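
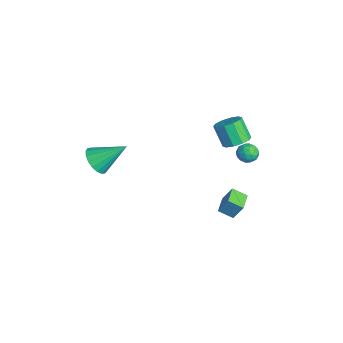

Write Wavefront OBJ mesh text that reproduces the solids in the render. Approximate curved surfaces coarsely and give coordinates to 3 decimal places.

v -2.65 -4.097 -2.642
v -2.087 -4.662 -2.108
v -2.23 -2.463 -1.358
v -1.816 -4.504 -2.398
v -1.71 -4.265 -2.736
v -1.79 -3.993 -3.056
v -2.041 -3.742 -3.293
v -2.412 -3.561 -3.402
v -2.831 -3.486 -3.36
v -3.214 -3.532 -3.176
v -3.485 -3.69 -2.886
v -3.591 -3.928 -2.548
v -3.511 -4.2 -2.229
v -3.26 -4.452 -1.991
v -2.889 -4.633 -1.882
v -2.47 -4.708 -1.924
v 1.233 2.055 -3.877
v 1.499 2.531 -2.853
v 1.605 2.806 -4.323
v 1.871 3.282 -3.299
v 2.249 1.538 -3.901
v 2.515 2.014 -2.877
v 2.621 2.289 -4.347
v 2.887 2.765 -3.323
v -0.519 4.28 -1.504
v 0.068 4.378 -1.19
v -0.248 3.242 -1.69
v 0.339 3.34 -1.376
v -0.235 3.345 -1.025
v -0.403 3.986 -0.91
v 0.223 3.634 -1.97
v 0.055 4.275 -1.855
v 0.526 3.978 -1.478
v 0.243 3.799 -0.894
v -0.423 3.821 -1.986
v -0.706 3.642 -1.402
v -0.249 4.42 -1.331
v 0.069 3.2 -1.549
v -0.268 3.203 -1.343
v 0.077 3.26 -1.158
v -0.526 4.19 -1.166
v -0.181 4.247 -0.982
v -0.359 3.64 -0.885
v 0.001 3.373 -1.898
v 0.346 3.43 -1.714
v -0.257 4.36 -1.722
v 0.088 4.417 -1.537
v 0.179 3.98 -1.995
v 0.365 4.242 -1.315
v 0.525 3.632 -1.424
v 0.456 3.805 -1.773
v 0.358 4.182 -1.706
v 0.199 4.137 -0.972
v 0.358 3.527 -1.081
v 0.021 3.53 -0.875
v -0.078 3.908 -0.808
v 0.468 3.902 -1.141
v -0.538 4.093 -1.799
v -0.379 3.483 -1.908
v -0.102 3.712 -2.072
v -0.201 4.09 -2.005
v -0.705 3.988 -1.456
v -0.545 3.378 -1.565
v -0.538 3.438 -1.174
v -0.636 3.815 -1.107
v -0.648 3.718 -1.739
v -1.178 3.518 -1.349
v -0.729 4.081 -0.917
v -1.452 3.725 0.3
v -1.902 3.162 -0.131
v -1.153 4.32 -1.099
v -1.876 3.963 0.119
v -1.586 4.252 -1.376
v -2.309 3.896 -0.159
v -1.864 3.904 -1.643
v -2.587 3.548 -0.426
v -1.88 3.409 -1.797
v -2.603 3.052 -0.58
v -1.628 2.955 -1.78
v -2.351 2.599 -0.563
v -1.204 2.717 -1.599
v -1.927 2.36 -0.381
v -0.771 2.784 -1.321
v -1.494 2.428 -0.104
v -0.493 3.132 -1.054
v -1.216 2.776 0.163
v -0.477 3.628 -0.9
v -1.2 3.271 0.317
f 2 1 4
f 2 4 3
f 4 1 5
f 4 5 3
f 5 1 6
f 5 6 3
f 6 1 7
f 6 7 3
f 7 1 8
f 7 8 3
f 8 1 9
f 8 9 3
f 9 1 10
f 9 10 3
f 10 1 11
f 10 11 3
f 11 1 12
f 11 12 3
f 12 1 13
f 12 13 3
f 13 1 14
f 13 14 3
f 14 1 15
f 14 15 3
f 15 1 16
f 15 16 3
f 16 1 2
f 16 2 3
f 18 20 17
f 21 18 17
f 17 20 19
f 19 21 17
f 18 24 20
f 22 18 21
f 22 24 18
f 20 24 19
f 23 21 19
f 19 24 23
f 23 22 21
f 24 22 23
f 25 62 41
f 62 36 65
f 41 65 30
f 62 65 41
f 25 41 37
f 41 30 42
f 37 42 26
f 41 42 37
f 25 37 46
f 37 26 47
f 46 47 32
f 37 47 46
f 25 46 58
f 46 32 61
f 58 61 35
f 46 61 58
f 25 58 62
f 58 35 66
f 62 66 36
f 58 66 62
f 26 42 53
f 42 30 56
f 53 56 34
f 42 56 53
f 30 65 43
f 65 36 64
f 43 64 29
f 65 64 43
f 36 66 63
f 66 35 59
f 63 59 27
f 66 59 63
f 35 61 60
f 61 32 48
f 60 48 31
f 61 48 60
f 32 47 52
f 47 26 49
f 52 49 33
f 47 49 52
f 28 54 40
f 54 34 55
f 40 55 29
f 54 55 40
f 28 40 38
f 40 29 39
f 38 39 27
f 40 39 38
f 28 38 45
f 38 27 44
f 45 44 31
f 38 44 45
f 28 45 50
f 45 31 51
f 50 51 33
f 45 51 50
f 28 50 54
f 50 33 57
f 54 57 34
f 50 57 54
f 29 55 43
f 55 34 56
f 43 56 30
f 55 56 43
f 27 39 63
f 39 29 64
f 63 64 36
f 39 64 63
f 31 44 60
f 44 27 59
f 60 59 35
f 44 59 60
f 33 51 52
f 51 31 48
f 52 48 32
f 51 48 52
f 34 57 53
f 57 33 49
f 53 49 26
f 57 49 53
f 68 67 71
f 68 71 69
f 69 71 72
f 69 72 70
f 71 67 73
f 71 73 72
f 72 73 74
f 72 74 70
f 73 67 75
f 73 75 74
f 74 75 76
f 74 76 70
f 75 67 77
f 75 77 76
f 76 77 78
f 76 78 70
f 77 67 79
f 77 79 78
f 78 79 80
f 78 80 70
f 79 67 81
f 79 81 80
f 80 81 82
f 80 82 70
f 81 67 83
f 81 83 82
f 82 83 84
f 82 84 70
f 83 67 85
f 83 85 84
f 84 85 86
f 84 86 70
f 85 67 87
f 85 87 86
f 86 87 88
f 86 88 70
f 87 67 68
f 87 68 88
f 88 68 69
f 88 69 70



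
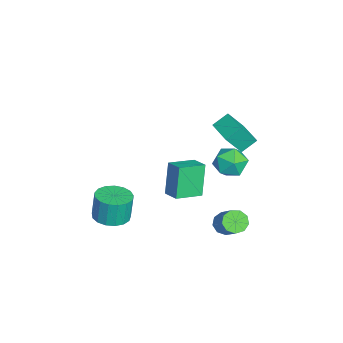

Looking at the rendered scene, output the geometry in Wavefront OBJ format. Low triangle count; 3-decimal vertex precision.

v -4.319 2.28 -0.446
v -3.938 1.4 0.946
v -4.695 3.113 0.183
v -4.314 2.234 1.575
v -2.866 2.926 -0.435
v -2.485 2.047 0.957
v -3.242 3.76 0.194
v -2.861 2.88 1.586
v 1.672 -3.961 -1.555
v 2.655 -3.747 -1.459
v 2.47 -3.584 0.071
v 1.488 -3.799 -0.025
v 2.448 -3.315 -1.53
v 2.264 -3.153 0
v 2.064 -3.032 -1.606
v 1.88 -2.869 -0.076
v 1.59 -2.961 -1.671
v 1.406 -2.799 -0.141
v 1.135 -3.12 -1.709
v 0.951 -2.957 -0.179
v 0.803 -3.471 -1.712
v 0.619 -3.309 -0.182
v 0.67 -3.935 -1.679
v 0.486 -3.772 -0.149
v 0.767 -4.404 -1.618
v 0.582 -4.242 -0.087
v 1.071 -4.772 -1.542
v 0.886 -4.61 -0.011
v 1.513 -4.955 -1.469
v 1.328 -4.792 0.061
v 1.991 -4.909 -1.416
v 1.806 -4.747 0.114
v 2.396 -4.647 -1.395
v 2.212 -4.485 0.135
v 2.636 -4.227 -1.411
v 2.451 -4.065 0.12
v 0.529 1.979 -3.382
v 0.877 2.419 -3.833
v 2.319 2.842 -2.309
v 1.971 2.401 -1.858
v 0.536 2.671 -3.581
v 1.978 3.093 -2.057
v 0.193 2.598 -3.235
v 1.635 3.021 -1.712
v 0.006 2.236 -2.959
v 1.448 2.658 -1.435
v 0.065 1.753 -2.88
v 1.507 2.176 -1.356
v 0.34 1.376 -3.036
v 1.782 1.799 -1.512
v 0.704 1.281 -3.354
v 2.146 1.703 -1.83
v 0.986 1.512 -3.685
v 2.428 1.935 -2.161
v 1.054 1.962 -3.874
v 2.496 2.384 -2.35
v 1.818 2.577 3.772
v 2.374 2.714 2.953
v 2.786 1.366 4.227
v 3.342 1.503 3.408
v 3.344 2.189 4.134
v 2.746 2.938 3.853
v 2.414 1.142 3.327
v 1.816 1.891 3.046
v 2.743 1.828 2.678
v 3.317 2.474 3.178
v 1.843 1.606 4.002
v 2.417 2.252 4.502
v -0.308 -1.178 -1.567
v -1.113 -0.999 0.277
v -1.08 0.202 -2.038
v -1.885 0.381 -0.194
v 0.505 -0.621 -1.266
v -0.3 -0.442 0.578
v -0.267 0.759 -1.737
v -1.072 0.938 0.107
f 2 4 1
f 5 2 1
f 1 4 3
f 3 5 1
f 2 8 4
f 6 2 5
f 6 8 2
f 4 8 3
f 7 5 3
f 3 8 7
f 7 6 5
f 8 6 7
f 10 9 13
f 10 13 11
f 11 13 14
f 11 14 12
f 13 9 15
f 13 15 14
f 14 15 16
f 14 16 12
f 15 9 17
f 15 17 16
f 16 17 18
f 16 18 12
f 17 9 19
f 17 19 18
f 18 19 20
f 18 20 12
f 19 9 21
f 19 21 20
f 20 21 22
f 20 22 12
f 21 9 23
f 21 23 22
f 22 23 24
f 22 24 12
f 23 9 25
f 23 25 24
f 24 25 26
f 24 26 12
f 25 9 27
f 25 27 26
f 26 27 28
f 26 28 12
f 27 9 29
f 27 29 28
f 28 29 30
f 28 30 12
f 29 9 31
f 29 31 30
f 30 31 32
f 30 32 12
f 31 9 33
f 31 33 32
f 32 33 34
f 32 34 12
f 33 9 35
f 33 35 34
f 34 35 36
f 34 36 12
f 35 9 10
f 35 10 36
f 36 10 11
f 36 11 12
f 38 37 41
f 38 41 39
f 39 41 42
f 39 42 40
f 41 37 43
f 41 43 42
f 42 43 44
f 42 44 40
f 43 37 45
f 43 45 44
f 44 45 46
f 44 46 40
f 45 37 47
f 45 47 46
f 46 47 48
f 46 48 40
f 47 37 49
f 47 49 48
f 48 49 50
f 48 50 40
f 49 37 51
f 49 51 50
f 50 51 52
f 50 52 40
f 51 37 53
f 51 53 52
f 52 53 54
f 52 54 40
f 53 37 55
f 53 55 54
f 54 55 56
f 54 56 40
f 55 37 38
f 55 38 56
f 56 38 39
f 56 39 40
f 57 68 62
f 57 62 58
f 57 58 64
f 57 64 67
f 57 67 68
f 58 62 66
f 62 68 61
f 68 67 59
f 67 64 63
f 64 58 65
f 60 66 61
f 60 61 59
f 60 59 63
f 60 63 65
f 60 65 66
f 61 66 62
f 59 61 68
f 63 59 67
f 65 63 64
f 66 65 58
f 70 72 69
f 73 70 69
f 69 72 71
f 71 73 69
f 70 76 72
f 74 70 73
f 74 76 70
f 72 76 71
f 75 73 71
f 71 76 75
f 75 74 73
f 76 74 75



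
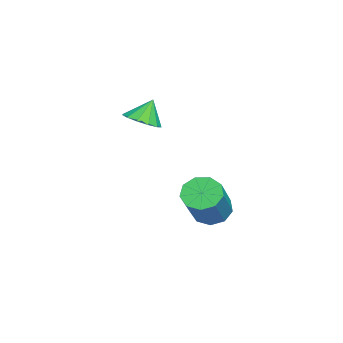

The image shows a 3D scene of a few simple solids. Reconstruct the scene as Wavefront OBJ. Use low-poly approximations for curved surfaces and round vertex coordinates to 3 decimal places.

v 2.96 0.838 1.135
v 3.656 0.772 1.407
v 2.64 1.202 2.045
v 3.629 1.16 1.242
v 3.389 1.446 1.043
v 3.013 1.539 0.874
v 2.621 1.409 0.788
v 2.335 1.099 0.812
v 2.248 0.705 0.939
v 2.387 0.354 1.128
v 2.708 0.156 1.32
v 3.109 0.175 1.453
v 3.462 0.405 1.485
v 2.639 3.267 -3.261
v 3.09 3.789 -3.626
v 4.531 3.595 -2.124
v 4.081 3.073 -1.759
v 2.765 4.036 -3.282
v 4.206 3.843 -1.781
v 2.382 3.924 -2.928
v 3.823 3.73 -1.427
v 2.119 3.504 -2.73
v 3.56 3.31 -1.229
v 2.1 2.973 -2.78
v 3.541 2.779 -1.279
v 2.333 2.58 -3.055
v 3.774 2.386 -1.554
v 2.71 2.508 -3.426
v 4.151 2.314 -1.925
v 3.053 2.791 -3.719
v 4.495 2.597 -2.218
v 3.204 3.297 -3.798
v 4.645 3.103 -2.297
f 2 1 4
f 2 4 3
f 4 1 5
f 4 5 3
f 5 1 6
f 5 6 3
f 6 1 7
f 6 7 3
f 7 1 8
f 7 8 3
f 8 1 9
f 8 9 3
f 9 1 10
f 9 10 3
f 10 1 11
f 10 11 3
f 11 1 12
f 11 12 3
f 12 1 13
f 12 13 3
f 13 1 2
f 13 2 3
f 15 14 18
f 15 18 16
f 16 18 19
f 16 19 17
f 18 14 20
f 18 20 19
f 19 20 21
f 19 21 17
f 20 14 22
f 20 22 21
f 21 22 23
f 21 23 17
f 22 14 24
f 22 24 23
f 23 24 25
f 23 25 17
f 24 14 26
f 24 26 25
f 25 26 27
f 25 27 17
f 26 14 28
f 26 28 27
f 27 28 29
f 27 29 17
f 28 14 30
f 28 30 29
f 29 30 31
f 29 31 17
f 30 14 32
f 30 32 31
f 31 32 33
f 31 33 17
f 32 14 15
f 32 15 33
f 33 15 16
f 33 16 17



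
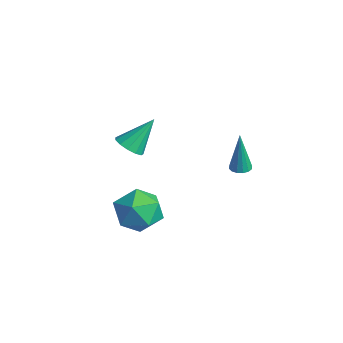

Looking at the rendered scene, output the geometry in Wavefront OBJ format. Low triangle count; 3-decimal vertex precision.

v -0.685 3.702 -3.59
v -0.179 3.544 -3.592
v -0.695 3.638 -1.39
v -0.168 3.818 -3.584
v -0.295 4.061 -3.577
v -0.527 4.207 -3.574
v -0.801 4.219 -3.575
v -1.044 4.092 -3.58
v -1.191 3.86 -3.587
v -1.202 3.586 -3.595
v -1.075 3.343 -3.602
v -0.843 3.196 -3.605
v -0.569 3.185 -3.604
v -0.326 3.312 -3.599
v -2.778 -0.842 -1.945
v -2.081 -0.594 -2.191
v -2.702 0.382 -0.495
v -2.38 -0.341 -2.39
v -2.805 -0.246 -2.447
v -3.222 -0.341 -2.345
v -3.498 -0.595 -2.116
v -3.545 -0.928 -1.833
v -3.349 -1.233 -1.585
v -2.971 -1.415 -1.452
v -2.533 -1.414 -1.475
v -2.172 -1.232 -1.648
v -2.003 -0.927 -1.915
v 0.018 -1.516 -4.37
v 1.169 -1.178 -4.016
v 0.071 -3.062 -3.064
v 1.222 -2.724 -2.71
v 0.241 -2.004 -2.418
v 0.208 -1.049 -3.225
v 1.032 -3.191 -3.855
v 0.999 -2.236 -4.662
v 1.796 -2.213 -3.697
v 1.307 -1.479 -2.81
v -0.067 -2.761 -4.27
v -0.556 -2.027 -3.383
f 2 1 4
f 2 4 3
f 4 1 5
f 4 5 3
f 5 1 6
f 5 6 3
f 6 1 7
f 6 7 3
f 7 1 8
f 7 8 3
f 8 1 9
f 8 9 3
f 9 1 10
f 9 10 3
f 10 1 11
f 10 11 3
f 11 1 12
f 11 12 3
f 12 1 13
f 12 13 3
f 13 1 14
f 13 14 3
f 14 1 2
f 14 2 3
f 16 15 18
f 16 18 17
f 18 15 19
f 18 19 17
f 19 15 20
f 19 20 17
f 20 15 21
f 20 21 17
f 21 15 22
f 21 22 17
f 22 15 23
f 22 23 17
f 23 15 24
f 23 24 17
f 24 15 25
f 24 25 17
f 25 15 26
f 25 26 17
f 26 15 27
f 26 27 17
f 27 15 16
f 27 16 17
f 28 39 33
f 28 33 29
f 28 29 35
f 28 35 38
f 28 38 39
f 29 33 37
f 33 39 32
f 39 38 30
f 38 35 34
f 35 29 36
f 31 37 32
f 31 32 30
f 31 30 34
f 31 34 36
f 31 36 37
f 32 37 33
f 30 32 39
f 34 30 38
f 36 34 35
f 37 36 29



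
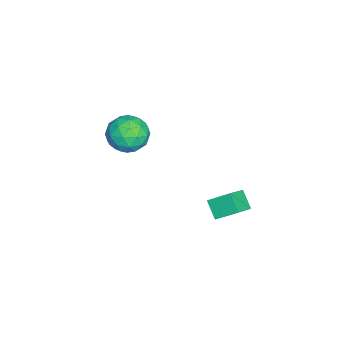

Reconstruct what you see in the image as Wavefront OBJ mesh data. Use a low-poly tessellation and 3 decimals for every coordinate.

v -4.014 -2.786 1.437
v -3.303 -3.41 1.818
v -4.257 -3.83 0.182
v -3.546 -4.454 0.563
v -4.434 -4.335 1.051
v -4.284 -3.69 1.826
v -3.276 -3.55 0.174
v -3.126 -2.905 0.949
v -2.847 -3.882 1.037
v -3.562 -4.367 1.579
v -3.998 -2.873 0.421
v -4.713 -3.358 0.963
v -3.637 -3.006 1.738
v -3.923 -4.234 0.262
v -4.445 -4.164 0.549
v -4.027 -4.53 0.773
v -4.214 -3.171 1.742
v -3.796 -3.537 1.966
v -4.46 -4.081 1.515
v -3.764 -3.703 0.034
v -3.346 -4.069 0.258
v -3.533 -2.71 1.227
v -3.115 -3.076 1.451
v -3.1 -3.159 0.485
v -2.951 -3.651 1.503
v -3.094 -4.264 0.765
v -2.935 -3.733 0.536
v -2.847 -3.354 0.992
v -3.372 -3.936 1.821
v -3.514 -4.549 1.084
v -4.036 -4.479 1.37
v -3.948 -4.1 1.826
v -3.104 -4.213 1.362
v -4.046 -2.691 0.916
v -4.188 -3.304 0.179
v -3.612 -3.14 0.174
v -3.524 -2.761 0.63
v -4.466 -2.976 1.235
v -4.609 -3.589 0.497
v -4.713 -3.886 1.008
v -4.625 -3.507 1.464
v -4.456 -3.027 0.638
v 1.478 0.652 2.216
v 1.475 1.557 2.841
v 0.59 1.046 1.64
v 0.587 1.952 2.264
v 2.053 1.068 1.616
v 2.05 1.974 2.24
v 1.165 1.463 1.039
v 1.162 2.368 1.664
f 1 38 17
f 38 12 41
f 17 41 6
f 38 41 17
f 1 17 13
f 17 6 18
f 13 18 2
f 17 18 13
f 1 13 22
f 13 2 23
f 22 23 8
f 13 23 22
f 1 22 34
f 22 8 37
f 34 37 11
f 22 37 34
f 1 34 38
f 34 11 42
f 38 42 12
f 34 42 38
f 2 18 29
f 18 6 32
f 29 32 10
f 18 32 29
f 6 41 19
f 41 12 40
f 19 40 5
f 41 40 19
f 12 42 39
f 42 11 35
f 39 35 3
f 42 35 39
f 11 37 36
f 37 8 24
f 36 24 7
f 37 24 36
f 8 23 28
f 23 2 25
f 28 25 9
f 23 25 28
f 4 30 16
f 30 10 31
f 16 31 5
f 30 31 16
f 4 16 14
f 16 5 15
f 14 15 3
f 16 15 14
f 4 14 21
f 14 3 20
f 21 20 7
f 14 20 21
f 4 21 26
f 21 7 27
f 26 27 9
f 21 27 26
f 4 26 30
f 26 9 33
f 30 33 10
f 26 33 30
f 5 31 19
f 31 10 32
f 19 32 6
f 31 32 19
f 3 15 39
f 15 5 40
f 39 40 12
f 15 40 39
f 7 20 36
f 20 3 35
f 36 35 11
f 20 35 36
f 9 27 28
f 27 7 24
f 28 24 8
f 27 24 28
f 10 33 29
f 33 9 25
f 29 25 2
f 33 25 29
f 44 46 43
f 47 44 43
f 43 46 45
f 45 47 43
f 44 50 46
f 48 44 47
f 48 50 44
f 46 50 45
f 49 47 45
f 45 50 49
f 49 48 47
f 50 48 49



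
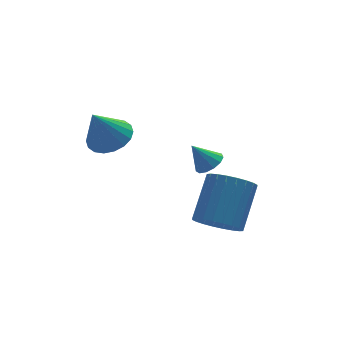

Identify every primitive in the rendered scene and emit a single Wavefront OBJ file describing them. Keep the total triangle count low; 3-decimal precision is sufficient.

v 2.055 -1.914 -1.89
v 2.485 -1.371 -2.639
v 3.536 -0.163 -1.159
v 3.105 -0.706 -0.41
v 2.152 -1.162 -2.573
v 3.203 0.045 -1.093
v 1.805 -1.068 -2.403
v 2.856 0.139 -0.923
v 1.496 -1.103 -2.155
v 2.546 0.105 -0.675
v 1.271 -1.261 -1.866
v 2.322 -0.053 -0.386
v 1.166 -1.518 -1.582
v 2.217 -0.311 -0.102
v 1.197 -1.836 -1.344
v 2.247 -0.629 0.136
v 1.357 -2.166 -1.189
v 2.408 -0.958 0.291
v 1.624 -2.457 -1.141
v 2.675 -1.249 0.339
v 1.957 -2.665 -1.207
v 3.008 -1.458 0.273
v 2.304 -2.759 -1.377
v 3.355 -1.552 0.103
v 2.614 -2.725 -1.625
v 3.664 -1.517 -0.145
v 2.838 -2.567 -1.914
v 3.889 -1.359 -0.434
v 2.943 -2.309 -2.198
v 3.994 -1.102 -0.718
v 2.913 -1.991 -2.436
v 3.963 -0.784 -0.956
v 2.752 -1.662 -2.591
v 3.803 -0.454 -1.111
v -0.836 2.316 1.076
v -0.342 3.101 1.424
v -1.584 2.084 2.664
v -0.716 3.279 1.274
v -1.114 3.266 1.085
v -1.456 3.066 0.894
v -1.676 2.717 0.739
v -1.729 2.288 0.651
v -1.606 1.865 0.647
v -1.33 1.532 0.729
v -0.956 1.354 0.879
v -0.558 1.366 1.068
v -0.215 1.567 1.259
v 0.004 1.916 1.414
v 0.058 2.344 1.502
v -0.066 2.767 1.506
v 3.633 3.064 -2.152
v 4.108 3.537 -1.987
v 2.967 3.376 -1.128
v 3.847 3.718 -2.211
v 3.518 3.691 -2.417
v 3.226 3.466 -2.538
v 3.062 3.113 -2.537
v 3.08 2.745 -2.414
v 3.273 2.478 -2.207
v 3.58 2.397 -1.983
v 3.904 2.529 -1.813
v 4.142 2.83 -1.75
v 4.218 3.206 -1.815
f 2 1 5
f 2 5 3
f 3 5 6
f 3 6 4
f 5 1 7
f 5 7 6
f 6 7 8
f 6 8 4
f 7 1 9
f 7 9 8
f 8 9 10
f 8 10 4
f 9 1 11
f 9 11 10
f 10 11 12
f 10 12 4
f 11 1 13
f 11 13 12
f 12 13 14
f 12 14 4
f 13 1 15
f 13 15 14
f 14 15 16
f 14 16 4
f 15 1 17
f 15 17 16
f 16 17 18
f 16 18 4
f 17 1 19
f 17 19 18
f 18 19 20
f 18 20 4
f 19 1 21
f 19 21 20
f 20 21 22
f 20 22 4
f 21 1 23
f 21 23 22
f 22 23 24
f 22 24 4
f 23 1 25
f 23 25 24
f 24 25 26
f 24 26 4
f 25 1 27
f 25 27 26
f 26 27 28
f 26 28 4
f 27 1 29
f 27 29 28
f 28 29 30
f 28 30 4
f 29 1 31
f 29 31 30
f 30 31 32
f 30 32 4
f 31 1 33
f 31 33 32
f 32 33 34
f 32 34 4
f 33 1 2
f 33 2 34
f 34 2 3
f 34 3 4
f 36 35 38
f 36 38 37
f 38 35 39
f 38 39 37
f 39 35 40
f 39 40 37
f 40 35 41
f 40 41 37
f 41 35 42
f 41 42 37
f 42 35 43
f 42 43 37
f 43 35 44
f 43 44 37
f 44 35 45
f 44 45 37
f 45 35 46
f 45 46 37
f 46 35 47
f 46 47 37
f 47 35 48
f 47 48 37
f 48 35 49
f 48 49 37
f 49 35 50
f 49 50 37
f 50 35 36
f 50 36 37
f 52 51 54
f 52 54 53
f 54 51 55
f 54 55 53
f 55 51 56
f 55 56 53
f 56 51 57
f 56 57 53
f 57 51 58
f 57 58 53
f 58 51 59
f 58 59 53
f 59 51 60
f 59 60 53
f 60 51 61
f 60 61 53
f 61 51 62
f 61 62 53
f 62 51 63
f 62 63 53
f 63 51 52
f 63 52 53



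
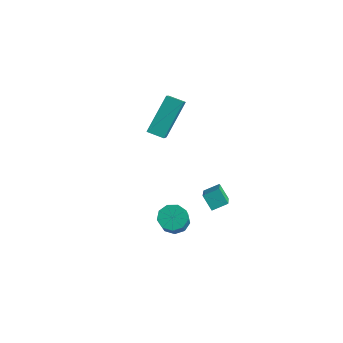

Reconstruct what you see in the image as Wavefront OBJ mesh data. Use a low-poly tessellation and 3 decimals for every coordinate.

v -2.443 -0.097 0.496
v -1.424 -1.344 1.764
v -2.6 1.374 2.07
v -1.58 0.127 3.337
v -1.7 0.253 0.243
v -0.68 -0.994 1.51
v -1.856 1.724 1.816
v -0.837 0.477 3.084
v 0.97 -2.055 -2.779
v 1.602 -2.062 -3.101
v 2.143 -2.773 -2.023
v 1.51 -2.765 -1.701
v 1.563 -1.667 -2.821
v 2.104 -2.378 -1.743
v 1.246 -1.454 -2.522
v 1.787 -2.164 -1.443
v 0.8 -1.521 -2.342
v 1.341 -2.232 -1.264
v 0.433 -1.838 -2.368
v 0.974 -2.549 -1.289
v 0.317 -2.257 -2.585
v 0.858 -2.967 -1.507
v 0.507 -2.581 -2.894
v 1.047 -3.291 -1.815
v 0.913 -2.658 -3.148
v 1.453 -3.369 -2.07
v 1.345 -2.454 -3.23
v 1.886 -3.164 -2.152
v 1.364 0.02 -3.162
v 0.737 0.079 -2.491
v 0.263 1.303 -4.304
v -0.364 1.362 -3.633
v 1.784 0.678 -2.827
v 1.157 0.737 -2.156
v 0.683 1.961 -3.969
v 0.056 2.02 -3.298
f 2 4 1
f 5 2 1
f 1 4 3
f 3 5 1
f 2 8 4
f 6 2 5
f 6 8 2
f 4 8 3
f 7 5 3
f 3 8 7
f 7 6 5
f 8 6 7
f 10 9 13
f 10 13 11
f 11 13 14
f 11 14 12
f 13 9 15
f 13 15 14
f 14 15 16
f 14 16 12
f 15 9 17
f 15 17 16
f 16 17 18
f 16 18 12
f 17 9 19
f 17 19 18
f 18 19 20
f 18 20 12
f 19 9 21
f 19 21 20
f 20 21 22
f 20 22 12
f 21 9 23
f 21 23 22
f 22 23 24
f 22 24 12
f 23 9 25
f 23 25 24
f 24 25 26
f 24 26 12
f 25 9 27
f 25 27 26
f 26 27 28
f 26 28 12
f 27 9 10
f 27 10 28
f 28 10 11
f 28 11 12
f 30 32 29
f 33 30 29
f 29 32 31
f 31 33 29
f 30 36 32
f 34 30 33
f 34 36 30
f 32 36 31
f 35 33 31
f 31 36 35
f 35 34 33
f 36 34 35



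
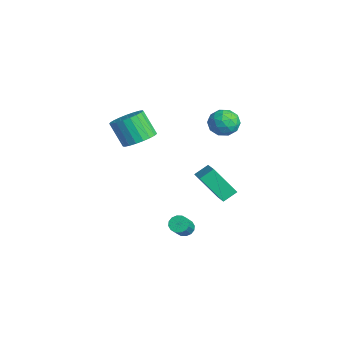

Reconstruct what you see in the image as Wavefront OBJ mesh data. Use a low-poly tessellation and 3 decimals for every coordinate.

v 1.055 -1.766 2.042
v 1.705 -2.522 2.124
v 0.934 -3.03 3.54
v 0.285 -2.274 3.458
v 1.896 -2.22 2.337
v 1.125 -2.729 3.752
v 1.942 -1.839 2.499
v 1.171 -2.348 3.914
v 1.835 -1.446 2.582
v 1.064 -1.955 3.997
v 1.593 -1.108 2.571
v 0.822 -1.617 3.986
v 1.258 -0.884 2.469
v 0.487 -1.393 3.885
v 0.888 -0.812 2.294
v 0.117 -1.321 3.709
v 0.547 -0.905 2.075
v -0.224 -1.414 3.49
v 0.294 -1.147 1.85
v -0.477 -1.656 3.265
v 0.172 -1.496 1.658
v -0.598 -2.005 3.074
v 0.204 -1.891 1.533
v -0.567 -2.4 2.949
v 0.382 -2.265 1.496
v -0.388 -2.774 2.912
v 0.677 -2.552 1.554
v -0.093 -3.061 2.969
v 1.038 -2.703 1.696
v 0.267 -3.212 3.111
v 1.401 -2.693 1.897
v 0.63 -3.201 3.313
v 3.168 0.027 -3.955
v 3.592 -0.004 -4.335
v 4.436 -0.598 -3.346
v 4.012 -0.567 -2.965
v 3.625 0.259 -4.205
v 4.469 -0.336 -3.216
v 3.535 0.46 -4.008
v 4.379 -0.135 -3.019
v 3.348 0.545 -3.797
v 4.192 -0.05 -2.807
v 3.112 0.491 -3.628
v 3.956 -0.104 -2.639
v 2.891 0.313 -3.546
v 3.735 -0.282 -2.557
v 2.744 0.058 -3.574
v 3.588 -0.536 -2.585
v 2.711 -0.204 -3.704
v 3.555 -0.799 -2.715
v 2.801 -0.405 -3.901
v 3.645 -1 -2.912
v 2.988 -0.49 -4.113
v 3.832 -1.085 -3.123
v 3.224 -0.436 -4.281
v 4.068 -1.031 -3.292
v 3.445 -0.258 -4.363
v 4.289 -0.853 -3.374
v 2.502 2.978 3.996
v 3.401 2.855 4.179
v 2.479 1.685 3.241
v 3.378 1.562 3.424
v 2.755 1.506 4.106
v 2.769 2.305 4.573
v 3.111 2.235 2.847
v 3.125 3.034 3.314
v 3.777 2.396 3.469
v 3.557 1.945 4.247
v 2.323 2.595 3.173
v 2.103 2.144 3.951
v 2.954 3.03 4.154
v 2.926 1.51 3.266
v 2.56 1.477 3.667
v 3.088 1.405 3.775
v 2.582 2.707 4.385
v 3.111 2.635 4.493
v 2.731 1.842 4.45
v 2.769 1.905 2.927
v 3.298 1.833 3.035
v 2.792 3.135 3.645
v 3.32 3.063 3.753
v 3.149 2.698 2.97
v 3.703 2.688 3.844
v 3.689 1.928 3.4
v 3.532 2.323 3.061
v 3.541 2.793 3.335
v 3.574 2.423 4.301
v 3.56 1.663 3.858
v 3.194 1.63 4.259
v 3.202 2.1 4.533
v 3.795 2.153 3.884
v 2.32 2.877 3.562
v 2.306 2.117 3.119
v 2.678 2.44 2.887
v 2.686 2.91 3.161
v 2.191 2.612 4.02
v 2.177 1.852 3.576
v 2.339 1.747 4.085
v 2.348 2.217 4.359
v 2.085 2.387 3.536
v 1.485 1.143 -1.005
v 1.369 1.961 -0.496
v 2.193 2.238 -2.601
v 2.077 3.055 -2.091
v 2.743 1.025 -0.529
v 2.627 1.842 -0.019
v 3.451 2.119 -2.124
v 3.335 2.937 -1.615
f 2 1 5
f 2 5 3
f 3 5 6
f 3 6 4
f 5 1 7
f 5 7 6
f 6 7 8
f 6 8 4
f 7 1 9
f 7 9 8
f 8 9 10
f 8 10 4
f 9 1 11
f 9 11 10
f 10 11 12
f 10 12 4
f 11 1 13
f 11 13 12
f 12 13 14
f 12 14 4
f 13 1 15
f 13 15 14
f 14 15 16
f 14 16 4
f 15 1 17
f 15 17 16
f 16 17 18
f 16 18 4
f 17 1 19
f 17 19 18
f 18 19 20
f 18 20 4
f 19 1 21
f 19 21 20
f 20 21 22
f 20 22 4
f 21 1 23
f 21 23 22
f 22 23 24
f 22 24 4
f 23 1 25
f 23 25 24
f 24 25 26
f 24 26 4
f 25 1 27
f 25 27 26
f 26 27 28
f 26 28 4
f 27 1 29
f 27 29 28
f 28 29 30
f 28 30 4
f 29 1 31
f 29 31 30
f 30 31 32
f 30 32 4
f 31 1 2
f 31 2 32
f 32 2 3
f 32 3 4
f 34 33 37
f 34 37 35
f 35 37 38
f 35 38 36
f 37 33 39
f 37 39 38
f 38 39 40
f 38 40 36
f 39 33 41
f 39 41 40
f 40 41 42
f 40 42 36
f 41 33 43
f 41 43 42
f 42 43 44
f 42 44 36
f 43 33 45
f 43 45 44
f 44 45 46
f 44 46 36
f 45 33 47
f 45 47 46
f 46 47 48
f 46 48 36
f 47 33 49
f 47 49 48
f 48 49 50
f 48 50 36
f 49 33 51
f 49 51 50
f 50 51 52
f 50 52 36
f 51 33 53
f 51 53 52
f 52 53 54
f 52 54 36
f 53 33 55
f 53 55 54
f 54 55 56
f 54 56 36
f 55 33 57
f 55 57 56
f 56 57 58
f 56 58 36
f 57 33 34
f 57 34 58
f 58 34 35
f 58 35 36
f 59 96 75
f 96 70 99
f 75 99 64
f 96 99 75
f 59 75 71
f 75 64 76
f 71 76 60
f 75 76 71
f 59 71 80
f 71 60 81
f 80 81 66
f 71 81 80
f 59 80 92
f 80 66 95
f 92 95 69
f 80 95 92
f 59 92 96
f 92 69 100
f 96 100 70
f 92 100 96
f 60 76 87
f 76 64 90
f 87 90 68
f 76 90 87
f 64 99 77
f 99 70 98
f 77 98 63
f 99 98 77
f 70 100 97
f 100 69 93
f 97 93 61
f 100 93 97
f 69 95 94
f 95 66 82
f 94 82 65
f 95 82 94
f 66 81 86
f 81 60 83
f 86 83 67
f 81 83 86
f 62 88 74
f 88 68 89
f 74 89 63
f 88 89 74
f 62 74 72
f 74 63 73
f 72 73 61
f 74 73 72
f 62 72 79
f 72 61 78
f 79 78 65
f 72 78 79
f 62 79 84
f 79 65 85
f 84 85 67
f 79 85 84
f 62 84 88
f 84 67 91
f 88 91 68
f 84 91 88
f 63 89 77
f 89 68 90
f 77 90 64
f 89 90 77
f 61 73 97
f 73 63 98
f 97 98 70
f 73 98 97
f 65 78 94
f 78 61 93
f 94 93 69
f 78 93 94
f 67 85 86
f 85 65 82
f 86 82 66
f 85 82 86
f 68 91 87
f 91 67 83
f 87 83 60
f 91 83 87
f 102 104 101
f 105 102 101
f 101 104 103
f 103 105 101
f 102 108 104
f 106 102 105
f 106 108 102
f 104 108 103
f 107 105 103
f 103 108 107
f 107 106 105
f 108 106 107



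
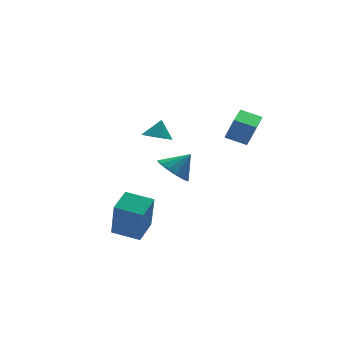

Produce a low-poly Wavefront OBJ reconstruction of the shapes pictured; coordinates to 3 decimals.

v 1.629 -4.42 2.118
v 2.017 -4.599 3.25
v 0.802 -3.755 2.506
v 1.19 -3.934 3.638
v 2.79 -2.886 1.962
v 3.178 -3.065 3.094
v 1.963 -2.221 2.35
v 2.351 -2.4 3.482
v -3.768 -0.895 -4.16
v -3.919 -1.585 -2.098
v -2.741 0.038 -3.773
v -2.892 -0.653 -1.71
v -2.728 -1.927 -4.43
v -2.879 -2.618 -2.367
v -1.701 -0.995 -4.042
v -1.852 -1.685 -1.98
v -0.036 1.827 0.391
v 0.373 2.418 0.061
v 0.356 2.113 1.389
v -0.068 2.589 0.185
v -0.496 2.469 0.387
v -0.748 2.104 0.591
v -0.728 1.633 0.718
v -0.444 1.236 0.72
v -0.004 1.065 0.597
v 0.424 1.185 0.395
v 0.677 1.55 0.191
v 0.657 2.021 0.064
v -0.034 0.054 -1.191
v 0.709 0.173 -1.865
v 0.894 -0.054 -0.189
v 0.592 0.657 -1.706
v 0.308 0.979 -1.408
v -0.068 1.054 -1.052
v -0.435 0.86 -0.734
v -0.694 0.451 -0.538
v -0.776 -0.065 -0.517
v -0.66 -0.549 -0.677
v -0.376 -0.871 -0.974
v 0 -0.946 -1.33
v 0.367 -0.752 -1.649
v 0.626 -0.343 -1.845
v -1.637 1.835 -3.299
v -1.175 1.691 -3.72
v -2.225 1.069 -3.68
v -1.763 0.925 -4.101
v -1.673 0.813 -3.476
v -1.31 1.287 -3.241
v -2.09 1.473 -4.159
v -1.727 1.947 -3.924
v -1.456 1.467 -4.252
v -1.198 1.059 -3.83
v -2.202 1.701 -3.57
v -1.944 1.293 -3.148
f 2 4 1
f 5 2 1
f 1 4 3
f 3 5 1
f 2 8 4
f 6 2 5
f 6 8 2
f 4 8 3
f 7 5 3
f 3 8 7
f 7 6 5
f 8 6 7
f 10 12 9
f 13 10 9
f 9 12 11
f 11 13 9
f 10 16 12
f 14 10 13
f 14 16 10
f 12 16 11
f 15 13 11
f 11 16 15
f 15 14 13
f 16 14 15
f 18 17 20
f 18 20 19
f 20 17 21
f 20 21 19
f 21 17 22
f 21 22 19
f 22 17 23
f 22 23 19
f 23 17 24
f 23 24 19
f 24 17 25
f 24 25 19
f 25 17 26
f 25 26 19
f 26 17 27
f 26 27 19
f 27 17 28
f 27 28 19
f 28 17 18
f 28 18 19
f 30 29 32
f 30 32 31
f 32 29 33
f 32 33 31
f 33 29 34
f 33 34 31
f 34 29 35
f 34 35 31
f 35 29 36
f 35 36 31
f 36 29 37
f 36 37 31
f 37 29 38
f 37 38 31
f 38 29 39
f 38 39 31
f 39 29 40
f 39 40 31
f 40 29 41
f 40 41 31
f 41 29 42
f 41 42 31
f 42 29 30
f 42 30 31
f 43 54 48
f 43 48 44
f 43 44 50
f 43 50 53
f 43 53 54
f 44 48 52
f 48 54 47
f 54 53 45
f 53 50 49
f 50 44 51
f 46 52 47
f 46 47 45
f 46 45 49
f 46 49 51
f 46 51 52
f 47 52 48
f 45 47 54
f 49 45 53
f 51 49 50
f 52 51 44



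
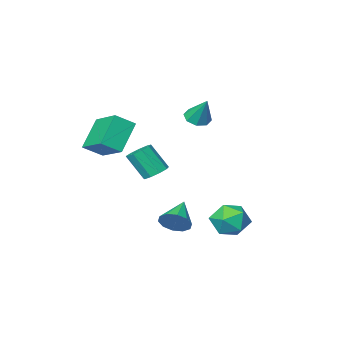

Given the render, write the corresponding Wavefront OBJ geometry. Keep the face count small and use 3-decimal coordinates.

v 2.213 3.056 -2.446
v 2.874 2.679 -2.005
v 1.067 2.044 -1.594
v 2.706 3.11 -1.719
v 2.349 3.521 -1.711
v 1.94 3.754 -1.984
v 1.635 3.72 -2.433
v 1.551 3.433 -2.887
v 1.719 3.002 -3.173
v 2.076 2.592 -3.181
v 2.485 2.359 -2.908
v 2.79 2.392 -2.459
v -1.733 3.999 -2.901
v -1.041 4.259 -2.012
v -0.499 2.721 -3.488
v 0.193 2.981 -2.599
v -0.814 2.445 -2.41
v -1.577 3.235 -2.047
v 0.037 3.745 -3.453
v -0.726 4.535 -3.09
v 0.053 4.102 -2.353
v -0.473 3.298 -1.708
v -1.067 3.682 -3.792
v -1.593 2.878 -3.147
v -3.026 -3.311 1.954
v -2.359 -3.666 2.185
v -3.014 -2.329 3.426
v -2.255 -3.171 1.854
v -2.603 -2.758 1.581
v -3.198 -2.669 1.527
v -3.693 -2.956 1.723
v -3.797 -3.451 2.054
v -3.45 -3.864 2.327
v -2.854 -3.953 2.381
v 2.536 -2.205 2.513
v 3.559 -2.507 3.184
v 2.544 -0.203 3.4
v 3.567 -0.504 4.071
v 3.733 -1.536 0.989
v 4.756 -1.837 1.66
v 3.741 0.467 1.876
v 4.764 0.165 2.547
v 1.064 -0.74 -0.522
v 1.783 -0.672 -0.788
v 2.396 -1.431 0.677
v 1.676 -1.5 0.942
v 1.652 -0.243 -0.511
v 2.265 -1.003 0.954
v 1.245 -0.048 -0.239
v 1.858 -0.807 1.226
v 0.754 -0.176 -0.1
v 1.366 -0.935 1.365
v 0.407 -0.568 -0.158
v 1.02 -1.328 1.306
v 0.368 -1.041 -0.387
v 0.981 -1.801 1.077
v 0.654 -1.373 -0.679
v 1.267 -2.133 0.785
v 1.132 -1.409 -0.898
v 1.745 -2.169 0.567
v 1.578 -1.132 -0.941
v 2.191 -1.892 0.524
f 2 1 4
f 2 4 3
f 4 1 5
f 4 5 3
f 5 1 6
f 5 6 3
f 6 1 7
f 6 7 3
f 7 1 8
f 7 8 3
f 8 1 9
f 8 9 3
f 9 1 10
f 9 10 3
f 10 1 11
f 10 11 3
f 11 1 12
f 11 12 3
f 12 1 2
f 12 2 3
f 13 24 18
f 13 18 14
f 13 14 20
f 13 20 23
f 13 23 24
f 14 18 22
f 18 24 17
f 24 23 15
f 23 20 19
f 20 14 21
f 16 22 17
f 16 17 15
f 16 15 19
f 16 19 21
f 16 21 22
f 17 22 18
f 15 17 24
f 19 15 23
f 21 19 20
f 22 21 14
f 26 25 28
f 26 28 27
f 28 25 29
f 28 29 27
f 29 25 30
f 29 30 27
f 30 25 31
f 30 31 27
f 31 25 32
f 31 32 27
f 32 25 33
f 32 33 27
f 33 25 34
f 33 34 27
f 34 25 26
f 34 26 27
f 36 38 35
f 39 36 35
f 35 38 37
f 37 39 35
f 36 42 38
f 40 36 39
f 40 42 36
f 38 42 37
f 41 39 37
f 37 42 41
f 41 40 39
f 42 40 41
f 44 43 47
f 44 47 45
f 45 47 48
f 45 48 46
f 47 43 49
f 47 49 48
f 48 49 50
f 48 50 46
f 49 43 51
f 49 51 50
f 50 51 52
f 50 52 46
f 51 43 53
f 51 53 52
f 52 53 54
f 52 54 46
f 53 43 55
f 53 55 54
f 54 55 56
f 54 56 46
f 55 43 57
f 55 57 56
f 56 57 58
f 56 58 46
f 57 43 59
f 57 59 58
f 58 59 60
f 58 60 46
f 59 43 61
f 59 61 60
f 60 61 62
f 60 62 46
f 61 43 44
f 61 44 62
f 62 44 45
f 62 45 46



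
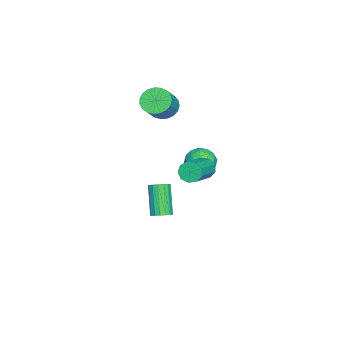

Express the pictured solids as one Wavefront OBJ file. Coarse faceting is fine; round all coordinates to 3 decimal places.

v 2.093 2.461 2.68
v 2.372 2.917 2.213
v 4.245 2.694 3.112
v 3.967 2.239 3.58
v 2.213 3.157 2.604
v 4.086 2.934 3.503
v 1.998 3.071 3.031
v 3.871 2.849 3.93
v 1.827 2.7 3.294
v 3.701 2.478 4.193
v 1.781 2.217 3.27
v 3.655 1.995 4.169
v 1.881 1.849 2.97
v 3.755 1.626 3.869
v 2.081 1.767 2.535
v 3.954 1.544 3.434
v 2.286 2.01 2.168
v 4.159 1.787 3.067
v 2.401 2.464 2.04
v 4.274 2.241 2.94
v 0.323 -0.512 -3.188
v 0.749 -0.978 -3.036
v -0.417 -1.475 -1.299
v -0.843 -1.008 -1.452
v 0.859 -0.727 -2.89
v -0.307 -1.223 -1.153
v 0.846 -0.426 -2.812
v -0.32 -0.922 -1.076
v 0.714 -0.144 -2.821
v -0.453 -0.641 -1.084
v 0.492 0.053 -2.914
v -0.675 -0.444 -1.177
v 0.231 0.121 -3.069
v -0.935 -0.376 -1.333
v -0.009 0.044 -3.252
v -1.175 -0.453 -1.516
v -0.172 -0.161 -3.421
v -1.338 -0.657 -1.684
v -0.222 -0.445 -3.536
v -1.389 -0.942 -1.799
v -0.147 -0.745 -3.571
v -1.314 -1.242 -1.835
v 0.035 -0.992 -3.519
v -1.131 -1.488 -1.782
v 0.284 -1.128 -3.391
v -0.882 -1.625 -1.654
v 0.541 -1.123 -3.217
v -0.625 -1.62 -1.48
v -0.974 1.826 1.672
v -0.357 2.44 1.204
v 0.257 0.88 2.056
v 0.874 1.494 1.588
v 0.436 1.779 2.426
v -0.325 2.364 2.189
v 0.225 0.956 1.071
v -0.536 1.541 0.834
v 0.384 1.902 0.832
v 0.515 2.411 1.669
v -0.615 0.909 1.591
v -0.484 1.418 2.428
v -0.774 2.216 1.404
v 0.674 1.104 1.856
v 0.416 1.272 2.348
v 0.779 1.632 2.073
v -0.755 2.172 1.983
v -0.392 2.532 1.708
v 0.074 2.144 2.426
v 0.292 0.788 1.552
v 0.655 1.148 1.277
v -0.879 1.688 1.187
v -0.516 2.048 0.912
v -0.174 1.176 0.834
v 0.025 2.26 0.911
v 0.749 1.704 1.136
v 0.367 1.388 0.833
v -0.08 1.732 0.693
v 0.102 2.559 1.403
v 0.825 2.003 1.628
v 0.567 2.171 2.121
v 0.12 2.515 1.982
v 0.537 2.243 1.184
v -0.925 1.317 1.632
v -0.202 0.761 1.857
v -0.22 0.805 1.278
v -0.667 1.149 1.139
v -0.849 1.616 2.124
v -0.125 1.06 2.349
v -0.02 1.588 2.567
v -0.467 1.932 2.427
v -0.637 1.077 2.076
v -4.542 -1.916 2.737
v -3.916 -2.244 2.073
v -2.631 -2.311 3.318
v -3.258 -1.984 3.983
v -3.867 -1.845 2.045
v -2.583 -1.912 3.29
v -3.935 -1.458 2.136
v -2.651 -1.525 3.381
v -4.108 -1.15 2.331
v -2.824 -1.217 3.576
v -4.356 -0.975 2.596
v -3.072 -1.042 3.841
v -4.636 -0.963 2.886
v -3.352 -1.03 4.131
v -4.9 -1.115 3.15
v -3.616 -1.182 4.395
v -5.102 -1.406 3.343
v -3.818 -1.473 4.588
v -5.208 -1.785 3.431
v -3.923 -1.853 4.676
v -5.198 -2.187 3.399
v -3.913 -2.255 4.644
v -5.074 -2.543 3.253
v -3.79 -2.61 4.498
v -4.859 -2.789 3.017
v -3.575 -2.857 4.262
v -4.589 -2.885 2.734
v -3.305 -2.952 3.979
v -4.311 -2.814 2.45
v -3.027 -2.881 3.695
v -4.073 -2.587 2.217
v -2.788 -2.654 3.462
f 2 1 5
f 2 5 3
f 3 5 6
f 3 6 4
f 5 1 7
f 5 7 6
f 6 7 8
f 6 8 4
f 7 1 9
f 7 9 8
f 8 9 10
f 8 10 4
f 9 1 11
f 9 11 10
f 10 11 12
f 10 12 4
f 11 1 13
f 11 13 12
f 12 13 14
f 12 14 4
f 13 1 15
f 13 15 14
f 14 15 16
f 14 16 4
f 15 1 17
f 15 17 16
f 16 17 18
f 16 18 4
f 17 1 19
f 17 19 18
f 18 19 20
f 18 20 4
f 19 1 2
f 19 2 20
f 20 2 3
f 20 3 4
f 22 21 25
f 22 25 23
f 23 25 26
f 23 26 24
f 25 21 27
f 25 27 26
f 26 27 28
f 26 28 24
f 27 21 29
f 27 29 28
f 28 29 30
f 28 30 24
f 29 21 31
f 29 31 30
f 30 31 32
f 30 32 24
f 31 21 33
f 31 33 32
f 32 33 34
f 32 34 24
f 33 21 35
f 33 35 34
f 34 35 36
f 34 36 24
f 35 21 37
f 35 37 36
f 36 37 38
f 36 38 24
f 37 21 39
f 37 39 38
f 38 39 40
f 38 40 24
f 39 21 41
f 39 41 40
f 40 41 42
f 40 42 24
f 41 21 43
f 41 43 42
f 42 43 44
f 42 44 24
f 43 21 45
f 43 45 44
f 44 45 46
f 44 46 24
f 45 21 47
f 45 47 46
f 46 47 48
f 46 48 24
f 47 21 22
f 47 22 48
f 48 22 23
f 48 23 24
f 49 86 65
f 86 60 89
f 65 89 54
f 86 89 65
f 49 65 61
f 65 54 66
f 61 66 50
f 65 66 61
f 49 61 70
f 61 50 71
f 70 71 56
f 61 71 70
f 49 70 82
f 70 56 85
f 82 85 59
f 70 85 82
f 49 82 86
f 82 59 90
f 86 90 60
f 82 90 86
f 50 66 77
f 66 54 80
f 77 80 58
f 66 80 77
f 54 89 67
f 89 60 88
f 67 88 53
f 89 88 67
f 60 90 87
f 90 59 83
f 87 83 51
f 90 83 87
f 59 85 84
f 85 56 72
f 84 72 55
f 85 72 84
f 56 71 76
f 71 50 73
f 76 73 57
f 71 73 76
f 52 78 64
f 78 58 79
f 64 79 53
f 78 79 64
f 52 64 62
f 64 53 63
f 62 63 51
f 64 63 62
f 52 62 69
f 62 51 68
f 69 68 55
f 62 68 69
f 52 69 74
f 69 55 75
f 74 75 57
f 69 75 74
f 52 74 78
f 74 57 81
f 78 81 58
f 74 81 78
f 53 79 67
f 79 58 80
f 67 80 54
f 79 80 67
f 51 63 87
f 63 53 88
f 87 88 60
f 63 88 87
f 55 68 84
f 68 51 83
f 84 83 59
f 68 83 84
f 57 75 76
f 75 55 72
f 76 72 56
f 75 72 76
f 58 81 77
f 81 57 73
f 77 73 50
f 81 73 77
f 92 91 95
f 92 95 93
f 93 95 96
f 93 96 94
f 95 91 97
f 95 97 96
f 96 97 98
f 96 98 94
f 97 91 99
f 97 99 98
f 98 99 100
f 98 100 94
f 99 91 101
f 99 101 100
f 100 101 102
f 100 102 94
f 101 91 103
f 101 103 102
f 102 103 104
f 102 104 94
f 103 91 105
f 103 105 104
f 104 105 106
f 104 106 94
f 105 91 107
f 105 107 106
f 106 107 108
f 106 108 94
f 107 91 109
f 107 109 108
f 108 109 110
f 108 110 94
f 109 91 111
f 109 111 110
f 110 111 112
f 110 112 94
f 111 91 113
f 111 113 112
f 112 113 114
f 112 114 94
f 113 91 115
f 113 115 114
f 114 115 116
f 114 116 94
f 115 91 117
f 115 117 116
f 116 117 118
f 116 118 94
f 117 91 119
f 117 119 118
f 118 119 120
f 118 120 94
f 119 91 121
f 119 121 120
f 120 121 122
f 120 122 94
f 121 91 92
f 121 92 122
f 122 92 93
f 122 93 94



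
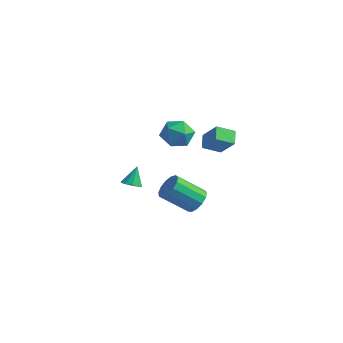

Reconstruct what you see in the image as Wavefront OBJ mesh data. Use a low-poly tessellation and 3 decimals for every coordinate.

v -1.48 0.557 -4.339
v -1.098 0.953 -3.653
v -2.318 -0.121 -2.354
v -2.7 -0.517 -3.041
v -1.484 1.237 -3.781
v -2.704 0.163 -2.482
v -1.869 1.305 -4.086
v -3.089 0.231 -2.788
v -2.13 1.135 -4.472
v -3.35 0.061 -3.173
v -2.185 0.782 -4.815
v -3.405 -0.292 -3.517
v -2.016 0.357 -5.008
v -3.236 -0.717 -3.709
v -1.677 -0.004 -4.988
v -2.897 -1.078 -3.69
v -1.275 -0.187 -4.762
v -2.495 -1.261 -3.464
v -0.939 -0.134 -4.402
v -2.158 -1.208 -3.104
v -0.774 0.139 -4.022
v -1.994 -0.935 -2.724
v -0.834 0.544 -3.743
v -2.053 -0.53 -2.444
v -2.155 -4.307 -0.706
v -1.767 -4.694 -0.437
v -2.265 -3.673 0.366
v -1.566 -4.41 -0.584
v -1.59 -4.087 -0.777
v -1.83 -3.848 -0.943
v -2.194 -3.785 -1.019
v -2.543 -3.92 -0.975
v -2.743 -4.203 -0.828
v -2.719 -4.526 -0.634
v -2.48 -4.765 -0.468
v -2.116 -4.829 -0.393
v 0.019 0.288 1.51
v -0.474 0.976 2.003
v -1.007 0.373 0.365
v -1.5 1.061 0.858
v 0.68 1.139 0.982
v 0.187 1.827 1.475
v -0.346 1.224 -0.163
v -0.839 1.912 0.33
v -0.194 -2.034 2.552
v 0.424 -2.042 3.363
v -1.004 -3.338 3.157
v -0.386 -3.346 3.968
v -1.057 -2.587 3.845
v -0.556 -1.781 3.471
v -0.024 -3.599 3.049
v 0.477 -2.793 2.675
v 0.529 -3.008 3.671
v -0.109 -2.384 4.162
v -0.471 -2.996 2.358
v -1.109 -2.372 2.849
f 2 1 5
f 2 5 3
f 3 5 6
f 3 6 4
f 5 1 7
f 5 7 6
f 6 7 8
f 6 8 4
f 7 1 9
f 7 9 8
f 8 9 10
f 8 10 4
f 9 1 11
f 9 11 10
f 10 11 12
f 10 12 4
f 11 1 13
f 11 13 12
f 12 13 14
f 12 14 4
f 13 1 15
f 13 15 14
f 14 15 16
f 14 16 4
f 15 1 17
f 15 17 16
f 16 17 18
f 16 18 4
f 17 1 19
f 17 19 18
f 18 19 20
f 18 20 4
f 19 1 21
f 19 21 20
f 20 21 22
f 20 22 4
f 21 1 23
f 21 23 22
f 22 23 24
f 22 24 4
f 23 1 2
f 23 2 24
f 24 2 3
f 24 3 4
f 26 25 28
f 26 28 27
f 28 25 29
f 28 29 27
f 29 25 30
f 29 30 27
f 30 25 31
f 30 31 27
f 31 25 32
f 31 32 27
f 32 25 33
f 32 33 27
f 33 25 34
f 33 34 27
f 34 25 35
f 34 35 27
f 35 25 36
f 35 36 27
f 36 25 26
f 36 26 27
f 38 40 37
f 41 38 37
f 37 40 39
f 39 41 37
f 38 44 40
f 42 38 41
f 42 44 38
f 40 44 39
f 43 41 39
f 39 44 43
f 43 42 41
f 44 42 43
f 45 56 50
f 45 50 46
f 45 46 52
f 45 52 55
f 45 55 56
f 46 50 54
f 50 56 49
f 56 55 47
f 55 52 51
f 52 46 53
f 48 54 49
f 48 49 47
f 48 47 51
f 48 51 53
f 48 53 54
f 49 54 50
f 47 49 56
f 51 47 55
f 53 51 52
f 54 53 46



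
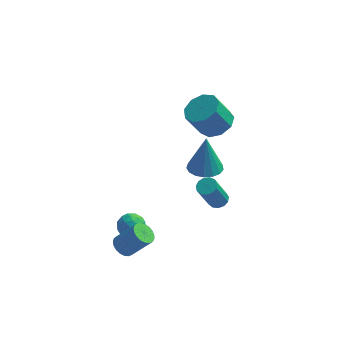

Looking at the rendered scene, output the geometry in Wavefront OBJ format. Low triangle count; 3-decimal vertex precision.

v 2.668 -1.221 1.728
v 3.618 -1.228 1.727
v 2.672 -0.959 3.912
v 3.512 -0.789 1.675
v 3.214 -0.449 1.634
v 2.79 -0.285 1.616
v 2.338 -0.336 1.623
v 1.962 -0.589 1.654
v 1.747 -0.987 1.702
v 1.744 -1.439 1.756
v 1.952 -1.84 1.803
v 2.324 -2.1 1.834
v 2.775 -2.158 1.84
v 3.201 -2.001 1.82
v 3.506 -1.666 1.779
v 2.966 1.596 -3.722
v 3.335 1.988 -3.458
v 2.804 1.277 -1.655
v 2.434 0.884 -1.918
v 3.035 2.143 -3.485
v 2.504 1.431 -1.682
v 2.714 2.124 -3.588
v 2.182 1.412 -1.784
v 2.472 1.937 -3.732
v 1.941 1.225 -1.929
v 2.387 1.642 -3.874
v 1.856 0.93 -2.071
v 2.486 1.332 -3.967
v 1.955 0.621 -2.164
v 2.737 1.106 -3.982
v 2.206 0.395 -2.179
v 3.061 1.036 -3.915
v 2.529 0.324 -2.111
v 3.354 1.143 -3.786
v 2.823 0.432 -1.983
v 3.524 1.394 -3.637
v 2.993 0.683 -1.833
v 3.517 1.709 -3.514
v 2.986 0.998 -1.711
v -1.123 -0.973 -3.479
v -0.599 -1.359 -2.98
v -1.641 -2.141 -3.84
v -1.117 -2.527 -3.341
v -1.72 -2.068 -3.026
v -1.4 -1.347 -2.804
v -0.84 -2.153 -4.016
v -0.52 -1.432 -3.794
v -0.424 -2.089 -3.312
v -0.968 -2.036 -2.701
v -1.272 -1.464 -4.119
v -1.816 -1.411 -3.508
v -0.816 -1.064 -3.198
v -1.424 -2.436 -3.622
v -1.779 -2.167 -3.437
v -1.471 -2.394 -3.144
v -1.287 -1.056 -3.095
v -0.979 -1.283 -2.801
v -1.637 -1.7 -2.828
v -1.261 -2.217 -4.019
v -0.953 -2.444 -3.725
v -0.769 -1.106 -3.676
v -0.461 -1.333 -3.383
v -0.603 -1.8 -3.992
v -0.405 -1.719 -3.1
v -0.709 -2.406 -3.312
v -0.546 -2.186 -3.709
v -0.358 -1.762 -3.578
v -0.725 -1.689 -2.74
v -1.029 -2.375 -2.952
v -1.383 -2.105 -2.768
v -1.195 -1.681 -2.637
v -0.622 -2.117 -2.935
v -1.211 -1.125 -3.868
v -1.515 -1.811 -4.08
v -1.045 -1.819 -4.183
v -0.857 -1.395 -4.052
v -1.531 -1.094 -3.508
v -1.835 -1.781 -3.72
v -1.882 -1.738 -3.242
v -1.694 -1.314 -3.111
v -1.618 -1.383 -3.885
v 2.477 3.828 0.804
v 3.024 4.615 1.28
v 2.249 4.239 2.792
v 1.703 3.452 2.316
v 2.39 4.873 1.019
v 1.615 4.496 2.531
v 1.797 4.641 0.658
v 1.022 4.265 2.17
v 1.523 4.029 0.365
v 0.748 3.653 1.877
v 1.695 3.323 0.277
v 0.92 2.947 1.789
v 2.233 2.853 0.436
v 1.458 2.477 1.948
v 2.886 2.84 0.767
v 2.111 2.464 2.279
v 3.347 3.288 1.116
v 2.572 2.912 2.627
v 3.402 3.99 1.318
v 2.627 3.614 2.83
v -1.246 -3.231 -3.701
v -0.769 -2.949 -4.111
v 0.324 -2.907 -2.81
v -0.154 -3.189 -2.399
v -0.902 -2.718 -4.007
v 0.191 -2.675 -2.705
v -1.095 -2.575 -3.85
v -0.002 -2.532 -2.548
v -1.314 -2.545 -3.667
v -0.221 -2.503 -2.365
v -1.521 -2.635 -3.49
v -0.428 -2.592 -2.188
v -1.681 -2.827 -3.349
v -0.588 -2.784 -2.048
v -1.766 -3.089 -3.269
v -0.673 -3.047 -1.968
v -1.761 -3.376 -3.264
v -0.668 -3.333 -1.963
v -1.667 -3.638 -3.334
v -0.574 -3.595 -2.033
v -1.5 -3.829 -3.468
v -0.407 -3.787 -2.167
v -1.29 -3.917 -3.642
v -0.197 -3.875 -2.341
v -1.072 -3.887 -3.826
v 0.021 -3.844 -2.525
v -0.884 -3.743 -3.988
v 0.209 -3.7 -2.687
v -0.759 -3.511 -4.101
v 0.334 -3.468 -2.8
v -0.718 -3.23 -4.144
v 0.375 -3.187 -2.843
f 2 1 4
f 2 4 3
f 4 1 5
f 4 5 3
f 5 1 6
f 5 6 3
f 6 1 7
f 6 7 3
f 7 1 8
f 7 8 3
f 8 1 9
f 8 9 3
f 9 1 10
f 9 10 3
f 10 1 11
f 10 11 3
f 11 1 12
f 11 12 3
f 12 1 13
f 12 13 3
f 13 1 14
f 13 14 3
f 14 1 15
f 14 15 3
f 15 1 2
f 15 2 3
f 17 16 20
f 17 20 18
f 18 20 21
f 18 21 19
f 20 16 22
f 20 22 21
f 21 22 23
f 21 23 19
f 22 16 24
f 22 24 23
f 23 24 25
f 23 25 19
f 24 16 26
f 24 26 25
f 25 26 27
f 25 27 19
f 26 16 28
f 26 28 27
f 27 28 29
f 27 29 19
f 28 16 30
f 28 30 29
f 29 30 31
f 29 31 19
f 30 16 32
f 30 32 31
f 31 32 33
f 31 33 19
f 32 16 34
f 32 34 33
f 33 34 35
f 33 35 19
f 34 16 36
f 34 36 35
f 35 36 37
f 35 37 19
f 36 16 38
f 36 38 37
f 37 38 39
f 37 39 19
f 38 16 17
f 38 17 39
f 39 17 18
f 39 18 19
f 40 77 56
f 77 51 80
f 56 80 45
f 77 80 56
f 40 56 52
f 56 45 57
f 52 57 41
f 56 57 52
f 40 52 61
f 52 41 62
f 61 62 47
f 52 62 61
f 40 61 73
f 61 47 76
f 73 76 50
f 61 76 73
f 40 73 77
f 73 50 81
f 77 81 51
f 73 81 77
f 41 57 68
f 57 45 71
f 68 71 49
f 57 71 68
f 45 80 58
f 80 51 79
f 58 79 44
f 80 79 58
f 51 81 78
f 81 50 74
f 78 74 42
f 81 74 78
f 50 76 75
f 76 47 63
f 75 63 46
f 76 63 75
f 47 62 67
f 62 41 64
f 67 64 48
f 62 64 67
f 43 69 55
f 69 49 70
f 55 70 44
f 69 70 55
f 43 55 53
f 55 44 54
f 53 54 42
f 55 54 53
f 43 53 60
f 53 42 59
f 60 59 46
f 53 59 60
f 43 60 65
f 60 46 66
f 65 66 48
f 60 66 65
f 43 65 69
f 65 48 72
f 69 72 49
f 65 72 69
f 44 70 58
f 70 49 71
f 58 71 45
f 70 71 58
f 42 54 78
f 54 44 79
f 78 79 51
f 54 79 78
f 46 59 75
f 59 42 74
f 75 74 50
f 59 74 75
f 48 66 67
f 66 46 63
f 67 63 47
f 66 63 67
f 49 72 68
f 72 48 64
f 68 64 41
f 72 64 68
f 83 82 86
f 83 86 84
f 84 86 87
f 84 87 85
f 86 82 88
f 86 88 87
f 87 88 89
f 87 89 85
f 88 82 90
f 88 90 89
f 89 90 91
f 89 91 85
f 90 82 92
f 90 92 91
f 91 92 93
f 91 93 85
f 92 82 94
f 92 94 93
f 93 94 95
f 93 95 85
f 94 82 96
f 94 96 95
f 95 96 97
f 95 97 85
f 96 82 98
f 96 98 97
f 97 98 99
f 97 99 85
f 98 82 100
f 98 100 99
f 99 100 101
f 99 101 85
f 100 82 83
f 100 83 101
f 101 83 84
f 101 84 85
f 103 102 106
f 103 106 104
f 104 106 107
f 104 107 105
f 106 102 108
f 106 108 107
f 107 108 109
f 107 109 105
f 108 102 110
f 108 110 109
f 109 110 111
f 109 111 105
f 110 102 112
f 110 112 111
f 111 112 113
f 111 113 105
f 112 102 114
f 112 114 113
f 113 114 115
f 113 115 105
f 114 102 116
f 114 116 115
f 115 116 117
f 115 117 105
f 116 102 118
f 116 118 117
f 117 118 119
f 117 119 105
f 118 102 120
f 118 120 119
f 119 120 121
f 119 121 105
f 120 102 122
f 120 122 121
f 121 122 123
f 121 123 105
f 122 102 124
f 122 124 123
f 123 124 125
f 123 125 105
f 124 102 126
f 124 126 125
f 125 126 127
f 125 127 105
f 126 102 128
f 126 128 127
f 127 128 129
f 127 129 105
f 128 102 130
f 128 130 129
f 129 130 131
f 129 131 105
f 130 102 132
f 130 132 131
f 131 132 133
f 131 133 105
f 132 102 103
f 132 103 133
f 133 103 104
f 133 104 105



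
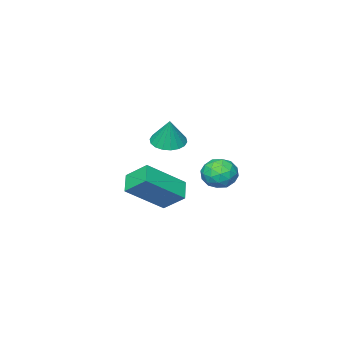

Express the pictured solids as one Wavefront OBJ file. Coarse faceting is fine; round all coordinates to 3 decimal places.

v 1.579 0.928 2.969
v 2.048 0.438 3.017
v 1.801 1.252 4.091
v 2.208 0.675 2.917
v 2.243 0.962 2.827
v 2.146 1.242 2.765
v 1.937 1.46 2.744
v 1.657 1.572 2.767
v 1.361 1.557 2.83
v 1.109 1.417 2.92
v 0.949 1.18 3.02
v 0.914 0.893 3.11
v 1.011 0.613 3.172
v 1.22 0.396 3.194
v 1.5 0.283 3.17
v 1.796 0.298 3.107
v -1.243 -2.465 -1.663
v 0.299 -2.976 -0.446
v -1.542 -1.568 -0.908
v -0 -2.078 0.309
v -0.66 -1.862 -2.149
v 0.882 -2.372 -0.932
v -0.959 -0.964 -1.394
v 0.583 -1.475 -0.177
v -0.181 2.356 1.873
v 0.332 2.85 1.688
v 0.208 1.63 1.012
v 0.721 2.124 0.827
v 0.77 1.764 1.467
v 0.53 2.212 2
v 0.01 2.268 0.7
v -0.23 2.716 1.233
v 0.451 2.795 0.964
v 0.92 2.484 1.438
v -0.38 1.996 1.262
v 0.089 1.685 1.736
v 0.041 2.666 1.856
v 0.499 1.814 0.844
v 0.527 1.602 1.22
v 0.829 1.892 1.112
v 0.157 2.292 2.039
v 0.459 2.582 1.931
v 0.716 1.944 1.801
v 0.081 1.898 0.769
v 0.383 2.188 0.661
v -0.289 2.588 1.588
v 0.013 2.878 1.48
v -0.176 2.536 0.899
v 0.413 2.925 1.322
v 0.641 2.498 0.816
v 0.224 2.583 0.741
v 0.082 2.846 1.054
v 0.689 2.742 1.601
v 0.917 2.316 1.095
v 0.946 2.104 1.471
v 0.805 2.367 1.783
v 0.758 2.71 1.175
v -0.377 2.164 1.605
v -0.149 1.738 1.099
v -0.265 2.113 0.917
v -0.406 2.376 1.229
v -0.101 1.982 1.884
v 0.127 1.555 1.378
v 0.458 1.634 1.646
v 0.316 1.897 1.959
v -0.218 1.77 1.525
f 2 1 4
f 2 4 3
f 4 1 5
f 4 5 3
f 5 1 6
f 5 6 3
f 6 1 7
f 6 7 3
f 7 1 8
f 7 8 3
f 8 1 9
f 8 9 3
f 9 1 10
f 9 10 3
f 10 1 11
f 10 11 3
f 11 1 12
f 11 12 3
f 12 1 13
f 12 13 3
f 13 1 14
f 13 14 3
f 14 1 15
f 14 15 3
f 15 1 16
f 15 16 3
f 16 1 2
f 16 2 3
f 18 20 17
f 21 18 17
f 17 20 19
f 19 21 17
f 18 24 20
f 22 18 21
f 22 24 18
f 20 24 19
f 23 21 19
f 19 24 23
f 23 22 21
f 24 22 23
f 25 62 41
f 62 36 65
f 41 65 30
f 62 65 41
f 25 41 37
f 41 30 42
f 37 42 26
f 41 42 37
f 25 37 46
f 37 26 47
f 46 47 32
f 37 47 46
f 25 46 58
f 46 32 61
f 58 61 35
f 46 61 58
f 25 58 62
f 58 35 66
f 62 66 36
f 58 66 62
f 26 42 53
f 42 30 56
f 53 56 34
f 42 56 53
f 30 65 43
f 65 36 64
f 43 64 29
f 65 64 43
f 36 66 63
f 66 35 59
f 63 59 27
f 66 59 63
f 35 61 60
f 61 32 48
f 60 48 31
f 61 48 60
f 32 47 52
f 47 26 49
f 52 49 33
f 47 49 52
f 28 54 40
f 54 34 55
f 40 55 29
f 54 55 40
f 28 40 38
f 40 29 39
f 38 39 27
f 40 39 38
f 28 38 45
f 38 27 44
f 45 44 31
f 38 44 45
f 28 45 50
f 45 31 51
f 50 51 33
f 45 51 50
f 28 50 54
f 50 33 57
f 54 57 34
f 50 57 54
f 29 55 43
f 55 34 56
f 43 56 30
f 55 56 43
f 27 39 63
f 39 29 64
f 63 64 36
f 39 64 63
f 31 44 60
f 44 27 59
f 60 59 35
f 44 59 60
f 33 51 52
f 51 31 48
f 52 48 32
f 51 48 52
f 34 57 53
f 57 33 49
f 53 49 26
f 57 49 53



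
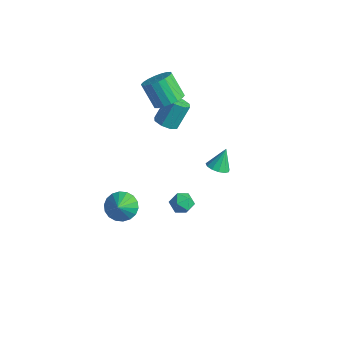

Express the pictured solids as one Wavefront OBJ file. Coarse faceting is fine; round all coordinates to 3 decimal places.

v -3.199 3.472 0.34
v -2.574 3.691 0.185
v -2.557 4.548 1.464
v -3.181 4.328 1.62
v -2.948 3.995 -0.014
v -2.93 4.852 1.266
v -3.468 3.992 -0.005
v -3.45 4.849 1.275
v -3.831 3.685 0.206
v -3.813 4.541 1.486
v -3.823 3.252 0.496
v -3.806 4.109 1.775
v -3.45 2.948 0.694
v -3.432 3.805 1.974
v -2.93 2.951 0.685
v -2.912 3.808 1.965
v -2.567 3.259 0.474
v -2.549 4.115 1.754
v -2.061 -0.485 -3.187
v -1.4 0.096 -3.207
v -1.259 -1.355 -1.953
v -1.643 0.25 -2.941
v -1.969 0.258 -2.723
v -2.313 0.119 -2.598
v -2.607 -0.14 -2.59
v -2.793 -0.467 -2.699
v -2.834 -0.797 -2.906
v -2.722 -1.065 -3.168
v -2.478 -1.219 -3.434
v -2.153 -1.227 -3.651
v -1.809 -1.088 -3.776
v -1.514 -0.829 -3.785
v -1.329 -0.503 -3.675
v -1.288 -0.172 -3.469
v 2.07 2.273 1.624
v 2.679 2.192 1.704
v 2.01 2.867 2.676
v 2.642 2.494 1.532
v 2.423 2.725 1.389
v 2.092 2.814 1.32
v 1.754 2.73 1.348
v 1.516 2.502 1.463
v 1.454 2.201 1.629
v 1.587 1.923 1.794
v 1.874 1.756 1.904
v 2.223 1.754 1.925
v 2.523 1.916 1.851
v -2.752 3.335 2.648
v -2.336 2.645 2.947
v -3.271 2.595 4.132
v -3.688 3.285 3.832
v -2.147 2.935 3.109
v -3.082 2.886 4.294
v -2.077 3.305 3.179
v -3.012 3.255 4.364
v -2.142 3.681 3.144
v -3.077 3.631 4.329
v -2.327 3.988 3.011
v -3.262 3.938 4.196
v -2.596 4.166 2.806
v -3.531 4.116 3.99
v -2.897 4.179 2.569
v -3.832 4.129 3.754
v -3.169 4.025 2.348
v -4.104 3.975 3.533
v -3.358 3.734 2.186
v -4.293 3.685 3.371
v -3.428 3.365 2.116
v -4.363 3.315 3.301
v -3.363 2.989 2.151
v -4.298 2.939 3.336
v -3.178 2.682 2.284
v -4.113 2.632 3.469
v -2.909 2.504 2.49
v -3.844 2.454 3.674
v -2.608 2.491 2.726
v -3.543 2.441 3.911
v 3.667 -0.983 2.723
v 3.951 -1.312 2.236
v 2.749 -1.008 2.204
v 3.033 -1.337 1.717
v 2.945 -1.623 2.296
v 3.513 -1.608 2.617
v 3.187 -0.712 1.823
v 3.755 -0.697 2.144
v 3.654 -1.144 1.68
v 3.505 -1.707 1.972
v 3.195 -0.613 2.468
v 3.046 -1.176 2.76
f 2 1 5
f 2 5 3
f 3 5 6
f 3 6 4
f 5 1 7
f 5 7 6
f 6 7 8
f 6 8 4
f 7 1 9
f 7 9 8
f 8 9 10
f 8 10 4
f 9 1 11
f 9 11 10
f 10 11 12
f 10 12 4
f 11 1 13
f 11 13 12
f 12 13 14
f 12 14 4
f 13 1 15
f 13 15 14
f 14 15 16
f 14 16 4
f 15 1 17
f 15 17 16
f 16 17 18
f 16 18 4
f 17 1 2
f 17 2 18
f 18 2 3
f 18 3 4
f 20 19 22
f 20 22 21
f 22 19 23
f 22 23 21
f 23 19 24
f 23 24 21
f 24 19 25
f 24 25 21
f 25 19 26
f 25 26 21
f 26 19 27
f 26 27 21
f 27 19 28
f 27 28 21
f 28 19 29
f 28 29 21
f 29 19 30
f 29 30 21
f 30 19 31
f 30 31 21
f 31 19 32
f 31 32 21
f 32 19 33
f 32 33 21
f 33 19 34
f 33 34 21
f 34 19 20
f 34 20 21
f 36 35 38
f 36 38 37
f 38 35 39
f 38 39 37
f 39 35 40
f 39 40 37
f 40 35 41
f 40 41 37
f 41 35 42
f 41 42 37
f 42 35 43
f 42 43 37
f 43 35 44
f 43 44 37
f 44 35 45
f 44 45 37
f 45 35 46
f 45 46 37
f 46 35 47
f 46 47 37
f 47 35 36
f 47 36 37
f 49 48 52
f 49 52 50
f 50 52 53
f 50 53 51
f 52 48 54
f 52 54 53
f 53 54 55
f 53 55 51
f 54 48 56
f 54 56 55
f 55 56 57
f 55 57 51
f 56 48 58
f 56 58 57
f 57 58 59
f 57 59 51
f 58 48 60
f 58 60 59
f 59 60 61
f 59 61 51
f 60 48 62
f 60 62 61
f 61 62 63
f 61 63 51
f 62 48 64
f 62 64 63
f 63 64 65
f 63 65 51
f 64 48 66
f 64 66 65
f 65 66 67
f 65 67 51
f 66 48 68
f 66 68 67
f 67 68 69
f 67 69 51
f 68 48 70
f 68 70 69
f 69 70 71
f 69 71 51
f 70 48 72
f 70 72 71
f 71 72 73
f 71 73 51
f 72 48 74
f 72 74 73
f 73 74 75
f 73 75 51
f 74 48 76
f 74 76 75
f 75 76 77
f 75 77 51
f 76 48 49
f 76 49 77
f 77 49 50
f 77 50 51
f 78 89 83
f 78 83 79
f 78 79 85
f 78 85 88
f 78 88 89
f 79 83 87
f 83 89 82
f 89 88 80
f 88 85 84
f 85 79 86
f 81 87 82
f 81 82 80
f 81 80 84
f 81 84 86
f 81 86 87
f 82 87 83
f 80 82 89
f 84 80 88
f 86 84 85
f 87 86 79



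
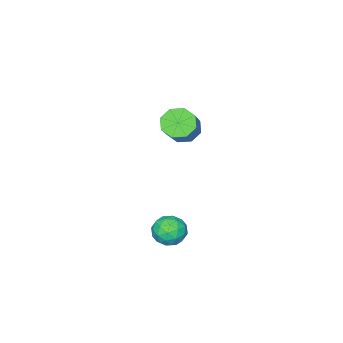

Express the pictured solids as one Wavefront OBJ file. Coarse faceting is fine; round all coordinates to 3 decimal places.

v -1.781 -3.153 -0.976
v -1.299 -3.025 -1.523
v -0.017 -2.078 -0.17
v -0.499 -2.207 0.376
v -1.674 -2.605 -1.462
v -0.392 -1.658 -0.109
v -2.111 -2.506 -1.116
v -0.83 -1.559 0.236
v -2.355 -2.787 -0.689
v -1.074 -1.84 0.664
v -2.263 -3.282 -0.43
v -0.981 -2.335 0.923
v -1.888 -3.702 -0.491
v -0.606 -2.755 0.862
v -1.45 -3.801 -0.836
v -0.169 -2.854 0.516
v -1.206 -3.52 -1.264
v 0.075 -2.573 0.089
v 2.771 1.336 -2.378
v 3.269 1.718 -2.035
v 3.411 0.382 -2.245
v 3.909 0.764 -1.902
v 3.273 0.648 -1.595
v 2.878 1.238 -1.678
v 3.802 0.862 -2.602
v 3.407 1.452 -2.685
v 3.906 1.425 -2.174
v 3.579 1.293 -1.552
v 3.101 0.807 -2.728
v 2.774 0.675 -2.106
v 2.964 1.611 -2.219
v 3.716 0.489 -2.061
v 3.342 0.421 -1.881
v 3.635 0.645 -1.68
v 2.734 1.329 -2.009
v 3.027 1.553 -1.807
v 3.029 0.924 -1.548
v 3.653 0.547 -2.473
v 3.946 0.771 -2.271
v 3.045 1.455 -2.6
v 3.338 1.679 -2.399
v 3.651 1.176 -2.732
v 3.631 1.663 -2.098
v 4.007 1.102 -2.02
v 3.945 1.16 -2.431
v 3.712 1.507 -2.48
v 3.439 1.585 -1.733
v 3.815 1.024 -1.654
v 3.441 0.957 -1.474
v 3.209 1.303 -1.523
v 3.814 1.413 -1.814
v 2.865 1.076 -2.626
v 3.241 0.515 -2.547
v 3.471 0.797 -2.757
v 3.239 1.143 -2.806
v 2.673 0.998 -2.26
v 3.049 0.437 -2.182
v 2.968 0.593 -1.8
v 2.735 0.94 -1.849
v 2.866 0.687 -2.466
f 2 1 5
f 2 5 3
f 3 5 6
f 3 6 4
f 5 1 7
f 5 7 6
f 6 7 8
f 6 8 4
f 7 1 9
f 7 9 8
f 8 9 10
f 8 10 4
f 9 1 11
f 9 11 10
f 10 11 12
f 10 12 4
f 11 1 13
f 11 13 12
f 12 13 14
f 12 14 4
f 13 1 15
f 13 15 14
f 14 15 16
f 14 16 4
f 15 1 17
f 15 17 16
f 16 17 18
f 16 18 4
f 17 1 2
f 17 2 18
f 18 2 3
f 18 3 4
f 19 56 35
f 56 30 59
f 35 59 24
f 56 59 35
f 19 35 31
f 35 24 36
f 31 36 20
f 35 36 31
f 19 31 40
f 31 20 41
f 40 41 26
f 31 41 40
f 19 40 52
f 40 26 55
f 52 55 29
f 40 55 52
f 19 52 56
f 52 29 60
f 56 60 30
f 52 60 56
f 20 36 47
f 36 24 50
f 47 50 28
f 36 50 47
f 24 59 37
f 59 30 58
f 37 58 23
f 59 58 37
f 30 60 57
f 60 29 53
f 57 53 21
f 60 53 57
f 29 55 54
f 55 26 42
f 54 42 25
f 55 42 54
f 26 41 46
f 41 20 43
f 46 43 27
f 41 43 46
f 22 48 34
f 48 28 49
f 34 49 23
f 48 49 34
f 22 34 32
f 34 23 33
f 32 33 21
f 34 33 32
f 22 32 39
f 32 21 38
f 39 38 25
f 32 38 39
f 22 39 44
f 39 25 45
f 44 45 27
f 39 45 44
f 22 44 48
f 44 27 51
f 48 51 28
f 44 51 48
f 23 49 37
f 49 28 50
f 37 50 24
f 49 50 37
f 21 33 57
f 33 23 58
f 57 58 30
f 33 58 57
f 25 38 54
f 38 21 53
f 54 53 29
f 38 53 54
f 27 45 46
f 45 25 42
f 46 42 26
f 45 42 46
f 28 51 47
f 51 27 43
f 47 43 20
f 51 43 47



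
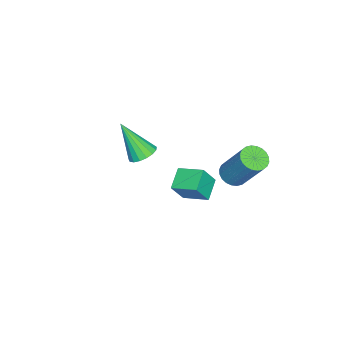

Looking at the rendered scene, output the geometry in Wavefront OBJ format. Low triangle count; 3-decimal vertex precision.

v 1.238 2.402 3.451
v 1.359 3.504 3.794
v 2.157 2.438 3.01
v 2.278 3.54 3.352
v 1.702 2.06 4.388
v 1.823 3.162 4.73
v 2.621 2.096 3.946
v 2.742 3.198 4.289
v -2.738 -1.16 0.461
v -2.23 -0.779 0.732
v -2.842 -2.2 2.119
v -2.505 -0.616 0.817
v -2.833 -0.578 0.82
v -3.139 -0.673 0.741
v -3.354 -0.88 0.598
v -3.427 -1.15 0.424
v -3.343 -1.423 0.258
v -3.12 -1.636 0.139
v -2.81 -1.739 0.093
v -2.483 -1.71 0.132
v -2.215 -1.555 0.246
v -2.066 -1.309 0.409
v -2.072 -1.029 0.585
v -2.407 3.044 0.736
v -1.926 3.364 0.418
v -1.431 4.417 2.226
v -1.913 4.096 2.544
v -2.125 3.523 0.38
v -1.631 4.575 2.188
v -2.368 3.608 0.396
v -1.873 4.661 2.205
v -2.616 3.608 0.464
v -2.121 4.661 2.273
v -2.832 3.522 0.574
v -2.338 4.574 2.382
v -2.984 3.363 0.708
v -2.49 4.415 2.516
v -3.048 3.155 0.846
v -2.554 4.208 2.655
v -3.015 2.931 0.968
v -2.52 3.983 2.776
v -2.889 2.723 1.054
v -2.394 3.776 2.862
v -2.689 2.565 1.092
v -2.195 3.617 2.9
v -2.447 2.479 1.075
v -1.952 3.532 2.884
v -2.199 2.479 1.007
v -1.704 3.532 2.816
v -1.982 2.566 0.898
v -1.488 3.618 2.706
v -1.83 2.725 0.764
v -1.336 3.777 2.572
v -1.766 2.932 0.625
v -1.272 3.985 2.434
v -1.8 3.157 0.504
v -1.305 4.209 2.312
f 2 4 1
f 5 2 1
f 1 4 3
f 3 5 1
f 2 8 4
f 6 2 5
f 6 8 2
f 4 8 3
f 7 5 3
f 3 8 7
f 7 6 5
f 8 6 7
f 10 9 12
f 10 12 11
f 12 9 13
f 12 13 11
f 13 9 14
f 13 14 11
f 14 9 15
f 14 15 11
f 15 9 16
f 15 16 11
f 16 9 17
f 16 17 11
f 17 9 18
f 17 18 11
f 18 9 19
f 18 19 11
f 19 9 20
f 19 20 11
f 20 9 21
f 20 21 11
f 21 9 22
f 21 22 11
f 22 9 23
f 22 23 11
f 23 9 10
f 23 10 11
f 25 24 28
f 25 28 26
f 26 28 29
f 26 29 27
f 28 24 30
f 28 30 29
f 29 30 31
f 29 31 27
f 30 24 32
f 30 32 31
f 31 32 33
f 31 33 27
f 32 24 34
f 32 34 33
f 33 34 35
f 33 35 27
f 34 24 36
f 34 36 35
f 35 36 37
f 35 37 27
f 36 24 38
f 36 38 37
f 37 38 39
f 37 39 27
f 38 24 40
f 38 40 39
f 39 40 41
f 39 41 27
f 40 24 42
f 40 42 41
f 41 42 43
f 41 43 27
f 42 24 44
f 42 44 43
f 43 44 45
f 43 45 27
f 44 24 46
f 44 46 45
f 45 46 47
f 45 47 27
f 46 24 48
f 46 48 47
f 47 48 49
f 47 49 27
f 48 24 50
f 48 50 49
f 49 50 51
f 49 51 27
f 50 24 52
f 50 52 51
f 51 52 53
f 51 53 27
f 52 24 54
f 52 54 53
f 53 54 55
f 53 55 27
f 54 24 56
f 54 56 55
f 55 56 57
f 55 57 27
f 56 24 25
f 56 25 57
f 57 25 26
f 57 26 27



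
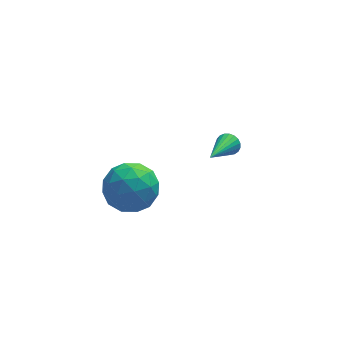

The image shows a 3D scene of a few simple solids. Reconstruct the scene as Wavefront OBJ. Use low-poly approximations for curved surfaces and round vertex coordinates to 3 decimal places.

v 1.754 2.77 -0.432
v 2.134 2.703 -0.083
v 0.706 1.33 0.432
v 2.01 2.852 0.013
v 1.841 2.986 0.033
v 1.658 3.083 -0.028
v 1.491 3.126 -0.158
v 1.37 3.107 -0.336
v 1.315 3.031 -0.531
v 1.336 2.909 -0.708
v 1.429 2.763 -0.838
v 1.579 2.619 -0.897
v 1.758 2.501 -0.876
v 1.937 2.429 -0.779
v 2.085 2.417 -0.621
v 2.175 2.465 -0.43
v 2.192 2.567 -0.24
v -3.79 -1.48 3.088
v -3.087 -1.492 3.953
v -2.853 -2.808 2.307
v -2.15 -2.82 3.172
v -3.2 -3.17 3.303
v -3.779 -2.349 3.785
v -2.161 -1.951 2.475
v -2.74 -1.13 2.957
v -2.08 -1.783 3.574
v -2.722 -2.537 4.085
v -3.218 -1.763 2.175
v -3.86 -2.517 2.686
v -3.521 -1.369 3.589
v -2.419 -2.931 2.671
v -3.036 -3.137 2.748
v -2.623 -3.144 3.256
v -3.928 -1.873 3.49
v -3.514 -1.88 3.999
v -3.581 -2.867 3.617
v -2.426 -2.42 2.261
v -2.012 -2.427 2.77
v -3.317 -1.156 3.004
v -2.904 -1.163 3.512
v -2.359 -1.433 2.643
v -2.516 -1.547 3.874
v -1.965 -2.328 3.416
v -1.971 -1.817 3.006
v -2.312 -1.334 3.289
v -2.893 -1.99 4.175
v -2.342 -2.771 3.716
v -2.959 -2.977 3.793
v -3.3 -2.494 4.077
v -2.301 -2.161 3.952
v -3.598 -1.529 2.544
v -3.047 -2.31 2.085
v -2.64 -1.806 2.183
v -2.981 -1.323 2.467
v -3.975 -1.972 2.844
v -3.424 -2.753 2.386
v -3.628 -2.966 2.971
v -3.969 -2.483 3.254
v -3.639 -2.139 2.308
f 2 1 4
f 2 4 3
f 4 1 5
f 4 5 3
f 5 1 6
f 5 6 3
f 6 1 7
f 6 7 3
f 7 1 8
f 7 8 3
f 8 1 9
f 8 9 3
f 9 1 10
f 9 10 3
f 10 1 11
f 10 11 3
f 11 1 12
f 11 12 3
f 12 1 13
f 12 13 3
f 13 1 14
f 13 14 3
f 14 1 15
f 14 15 3
f 15 1 16
f 15 16 3
f 16 1 17
f 16 17 3
f 17 1 2
f 17 2 3
f 18 55 34
f 55 29 58
f 34 58 23
f 55 58 34
f 18 34 30
f 34 23 35
f 30 35 19
f 34 35 30
f 18 30 39
f 30 19 40
f 39 40 25
f 30 40 39
f 18 39 51
f 39 25 54
f 51 54 28
f 39 54 51
f 18 51 55
f 51 28 59
f 55 59 29
f 51 59 55
f 19 35 46
f 35 23 49
f 46 49 27
f 35 49 46
f 23 58 36
f 58 29 57
f 36 57 22
f 58 57 36
f 29 59 56
f 59 28 52
f 56 52 20
f 59 52 56
f 28 54 53
f 54 25 41
f 53 41 24
f 54 41 53
f 25 40 45
f 40 19 42
f 45 42 26
f 40 42 45
f 21 47 33
f 47 27 48
f 33 48 22
f 47 48 33
f 21 33 31
f 33 22 32
f 31 32 20
f 33 32 31
f 21 31 38
f 31 20 37
f 38 37 24
f 31 37 38
f 21 38 43
f 38 24 44
f 43 44 26
f 38 44 43
f 21 43 47
f 43 26 50
f 47 50 27
f 43 50 47
f 22 48 36
f 48 27 49
f 36 49 23
f 48 49 36
f 20 32 56
f 32 22 57
f 56 57 29
f 32 57 56
f 24 37 53
f 37 20 52
f 53 52 28
f 37 52 53
f 26 44 45
f 44 24 41
f 45 41 25
f 44 41 45
f 27 50 46
f 50 26 42
f 46 42 19
f 50 42 46

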